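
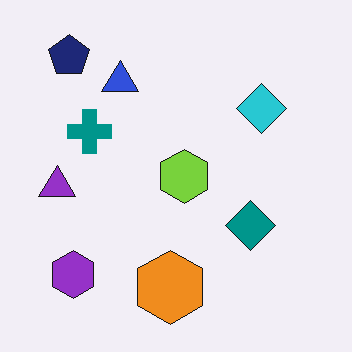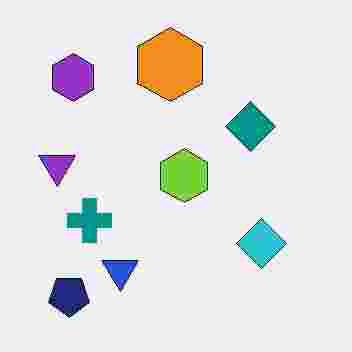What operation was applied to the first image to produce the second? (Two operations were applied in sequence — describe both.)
The transformation is: flipped vertically (top ↔ bottom), then heavily JPEG-compressed with obvious blocking artifacts.

The navy pentagon is in the top-left of the first image and the bottom-left of the second — shapes on opposite sides of the horizontal midline have swapped in a mirror flip. Blocky 8×8 compression artifacts appear around shape edges and the flat background shows ringing — characteristic JPEG degradation.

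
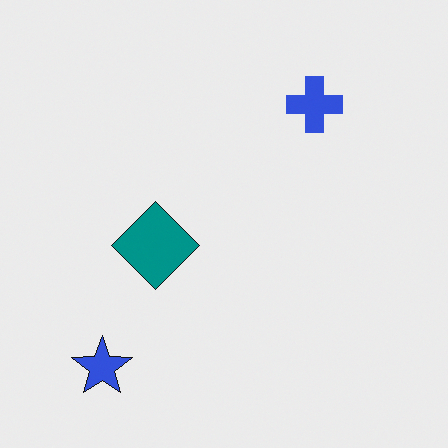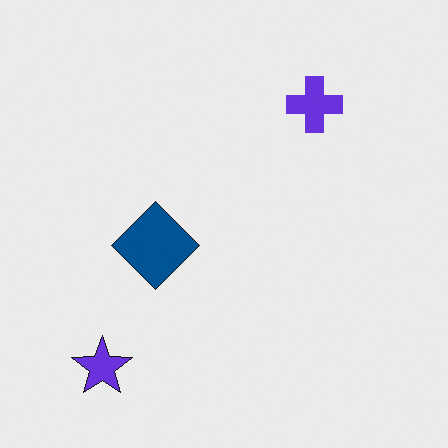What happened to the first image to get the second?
The transformation is: hue-shifted slightly.

Every shape's color has rotated by the same amount around the hue wheel — a uniform hue shift.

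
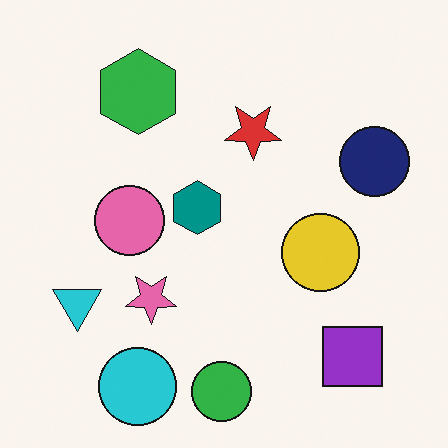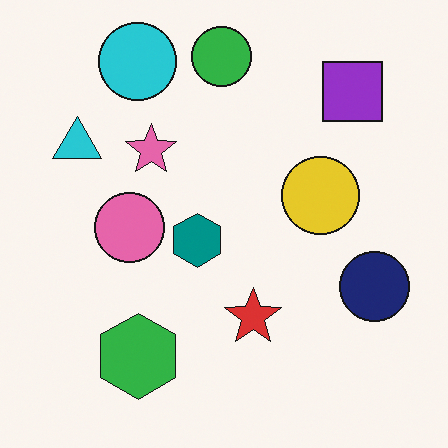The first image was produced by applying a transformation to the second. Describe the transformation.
The image was flipped vertically (top ↔ bottom).

The green circle is in the top of the second image and the bottom of the first — shapes on opposite sides of the horizontal midline have swapped in a mirror flip.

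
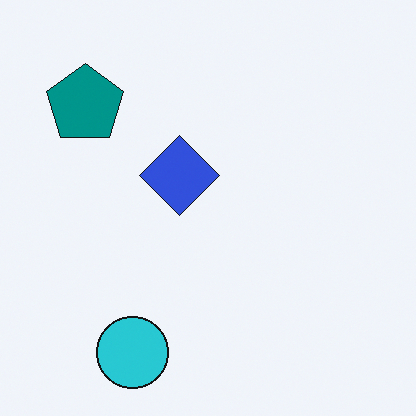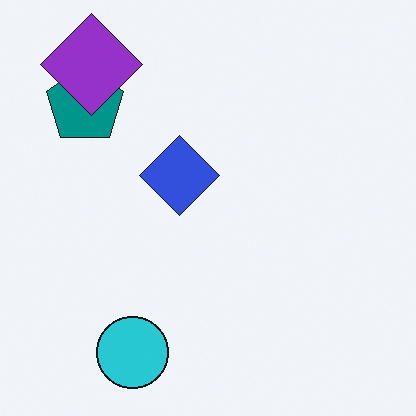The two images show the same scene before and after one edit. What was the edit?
The transformation is: overlaid with an additional purple diamond.

A purple diamond appears in the second image that is absent from the first.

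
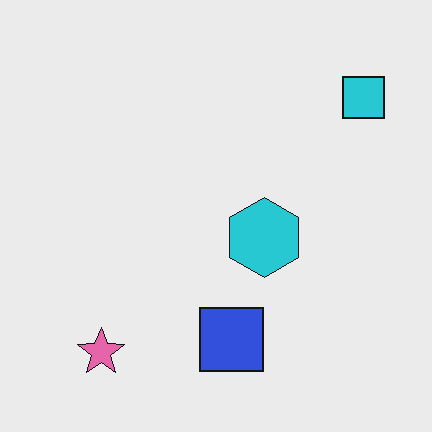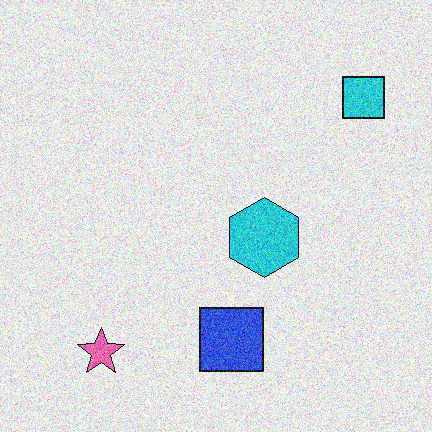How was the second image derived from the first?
This is the original image degraded with heavy additive noise.

Random speckle covers the whole image, including the flat background.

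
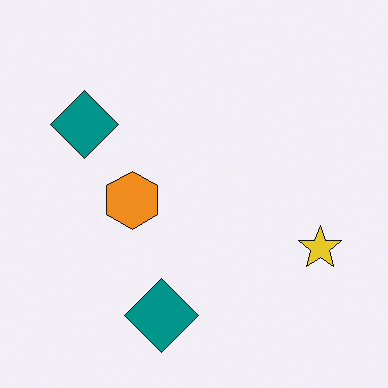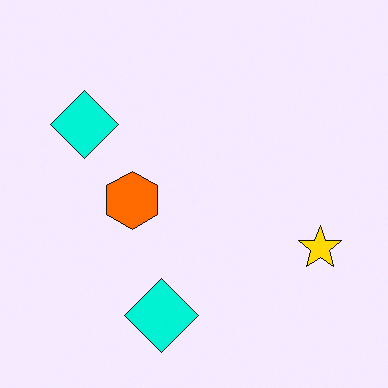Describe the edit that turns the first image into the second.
This is the original image heavily oversaturated.

All colors are more vivid — a global saturation change.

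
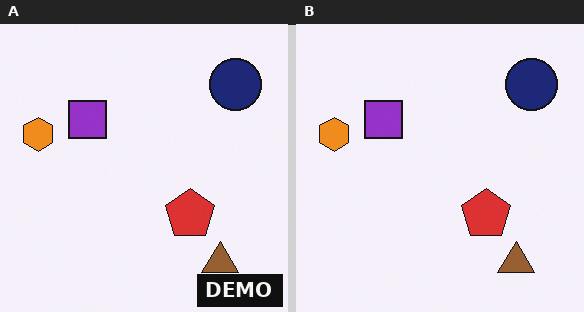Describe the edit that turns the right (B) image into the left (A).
The left (A) image is the right (B) watermarked with the text "DEMO" in the lower-right corner.

A dark label reading "DEMO" appears in the lower-right corner.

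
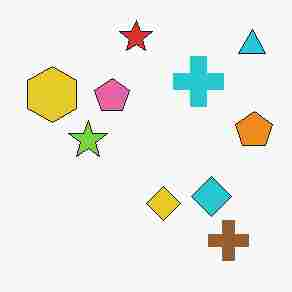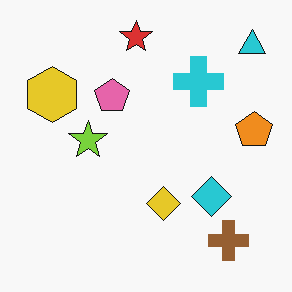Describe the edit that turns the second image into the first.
The transformation is: degraded with heavy JPEG compression.

Blocky 8×8 compression artifacts appear around shape edges and the flat background shows ringing — characteristic JPEG degradation.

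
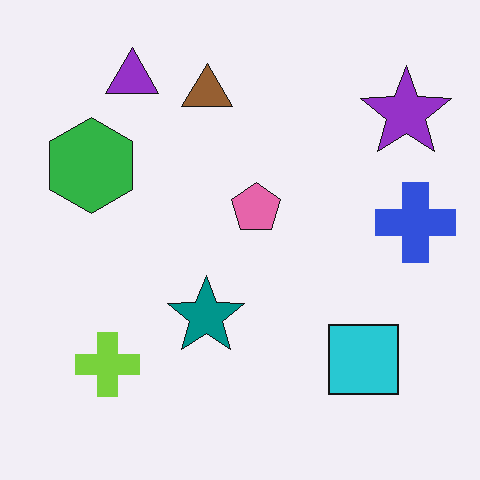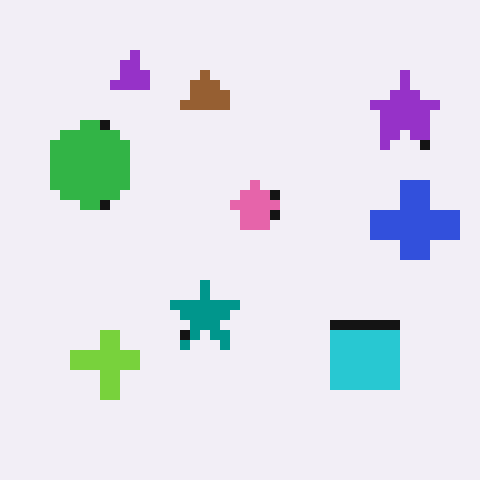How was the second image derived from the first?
Heavily pixelated into large blocks.

Shapes are reduced to large square blocks; fine edges and outlines are lost — a downscale-then-upscale (mosaic) effect.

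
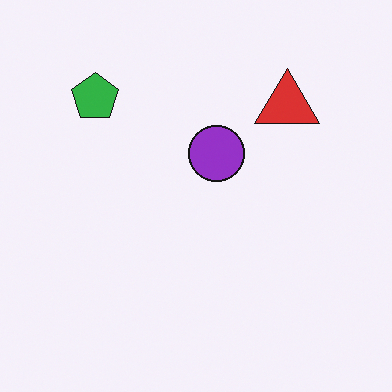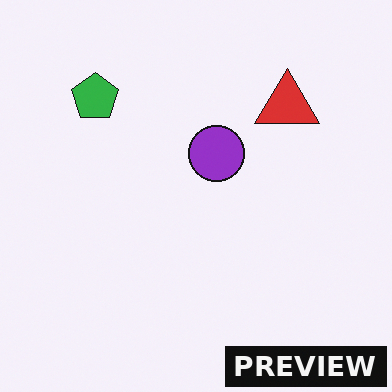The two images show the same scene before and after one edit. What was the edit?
The image was watermarked with the text "PREVIEW" in the lower-right corner.

A dark label reading "PREVIEW" appears in the lower-right corner.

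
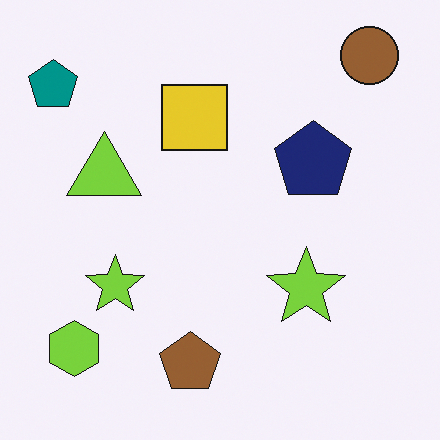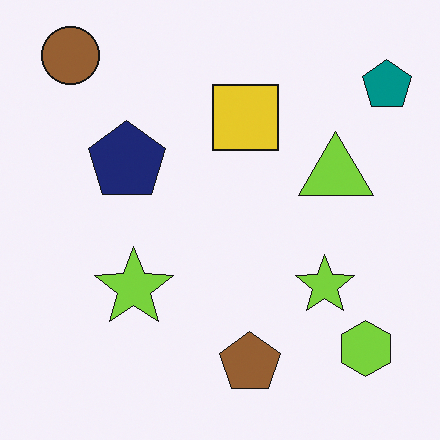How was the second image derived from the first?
The image was flipped horizontally (left ↔ right).

The teal pentagon is in the top-left of the first image and the top-right of the second — shapes on opposite sides of the vertical midline have swapped in a mirror flip.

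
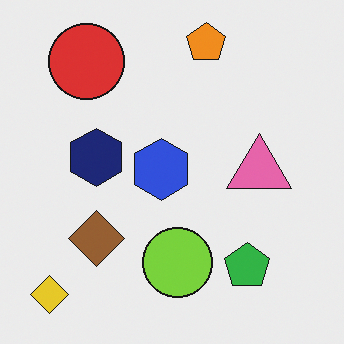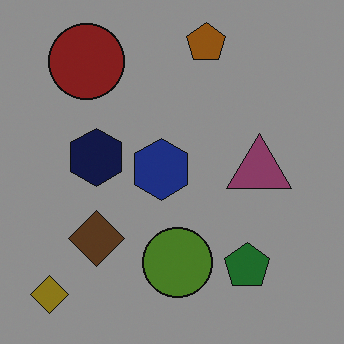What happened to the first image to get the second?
The image was substantially darkened.

Every pixel — background and shapes alike — is uniformly darkened.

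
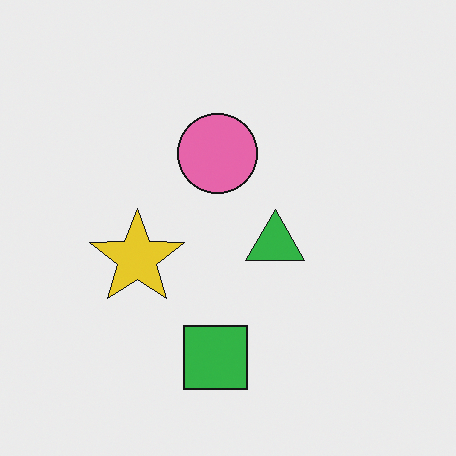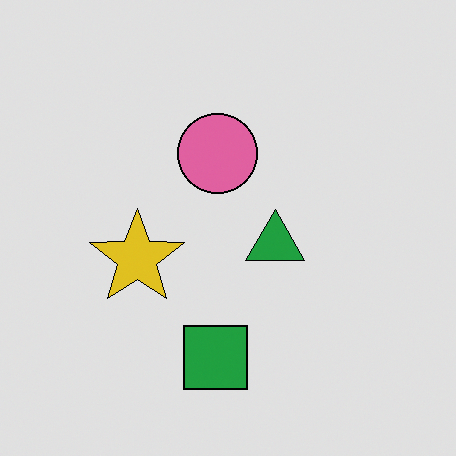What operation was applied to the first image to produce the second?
The image was posterized to a reduced palette.

Each flat color has snapped to a coarser quantized level — most visibly, the near-white background has dropped to a flat grey.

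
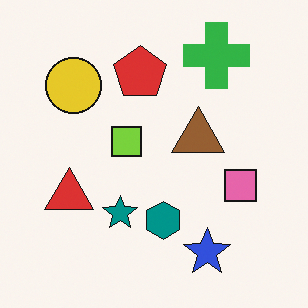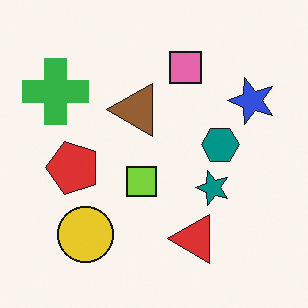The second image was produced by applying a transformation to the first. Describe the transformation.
The transformation is: rotated 90° counter-clockwise.

The green cross sits in the top-right of the first image and the top-left of the second — consistent with a whole-image 90° counter-clockwise rotation.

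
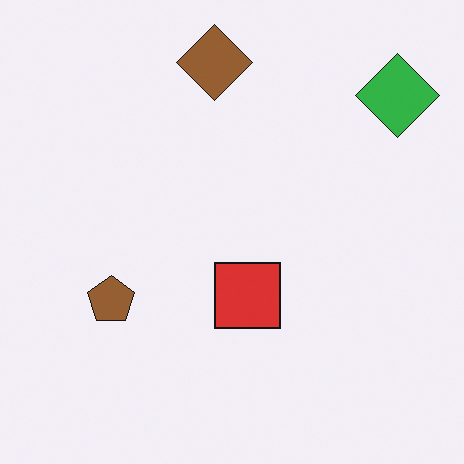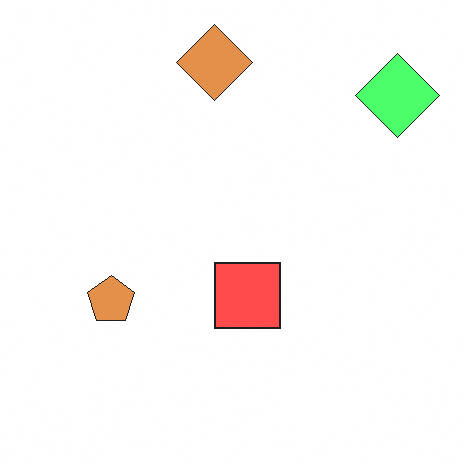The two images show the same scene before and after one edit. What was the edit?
It was brightened a lot.

Every pixel — background and shapes alike — is uniformly brightened.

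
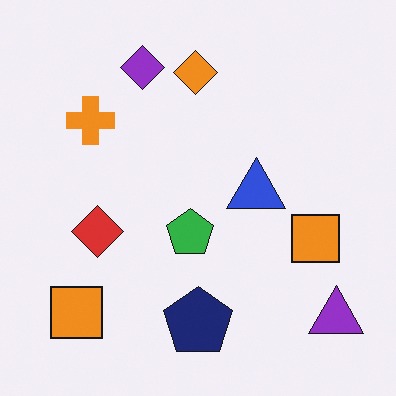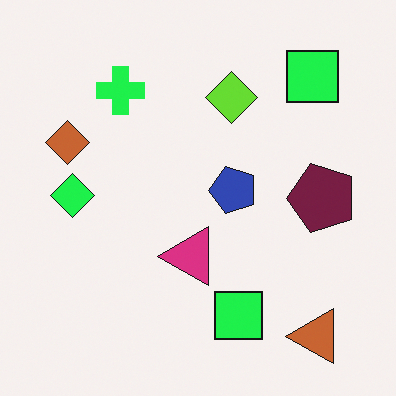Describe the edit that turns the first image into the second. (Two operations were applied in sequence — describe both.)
The transformation is: transposed (reflected across the top-left ↔ bottom-right diagonal), then hue-shifted through roughly a third of the color wheel.

Shapes have swapped their row and column positions — what was in the top-right is now in the bottom-left — a diagonal reflection. Every shape's color has rotated by the same amount around the hue wheel — a uniform hue shift.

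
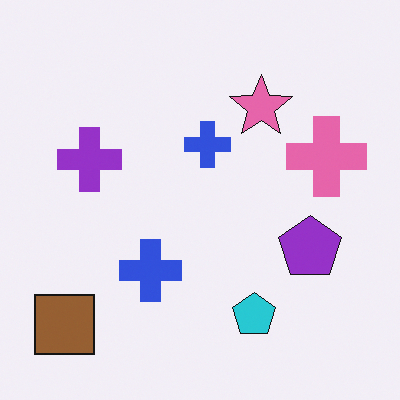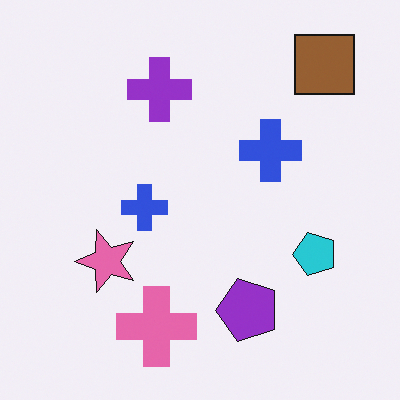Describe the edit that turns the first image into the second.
The image was transposed (reflected across the top-left ↔ bottom-right diagonal).

Shapes have swapped their row and column positions — what was in the top-right is now in the bottom-left — a diagonal reflection.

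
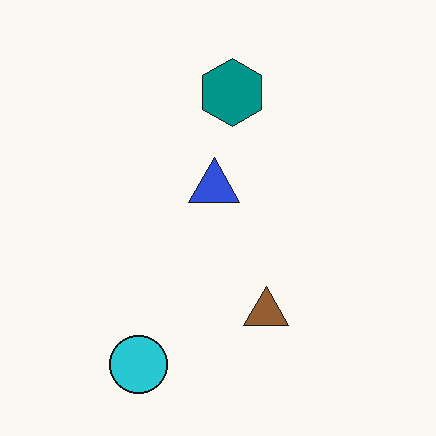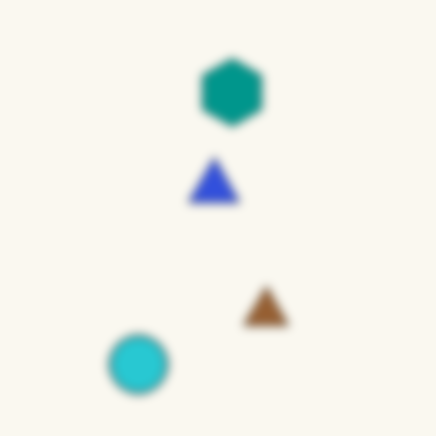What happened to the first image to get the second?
It was noticeably gaussian-blurred.

Shape edges and outlines are uniformly softened across the whole image.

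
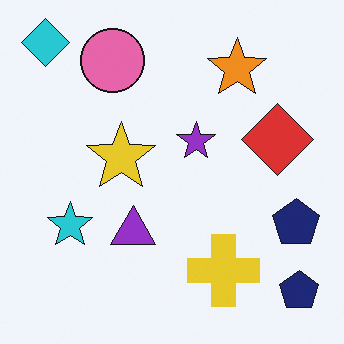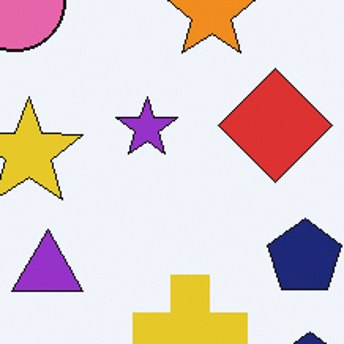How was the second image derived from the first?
This is the original image cropped slightly and scaled back up.

The visible shapes are larger and the field of view is narrower; shapes near the original edges may be partly or wholly outside the frame — a crop-and-rescale.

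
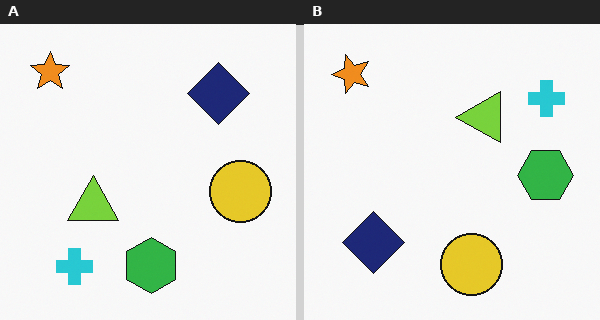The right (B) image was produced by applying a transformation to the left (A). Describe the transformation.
It was transposed (reflected across the top-left ↔ bottom-right diagonal).

Shapes have swapped their row and column positions — what was in the top-right is now in the bottom-left — a diagonal reflection.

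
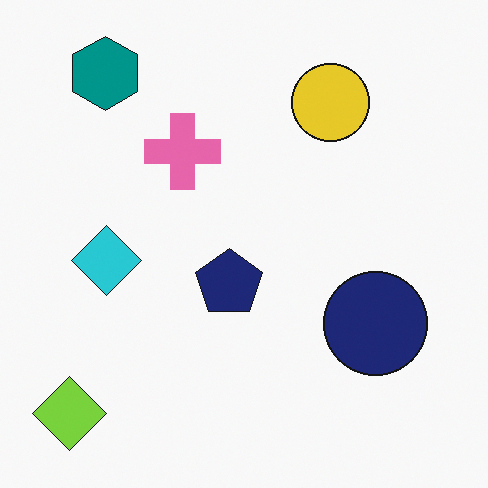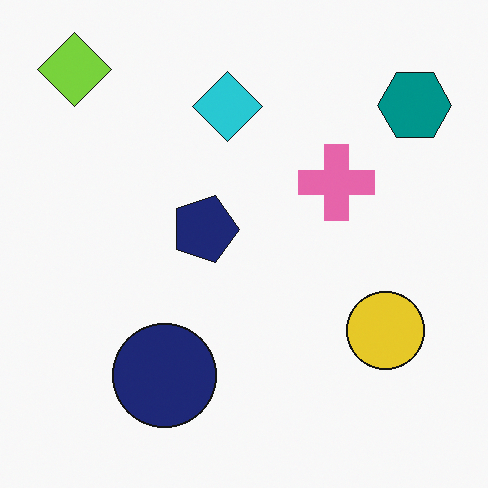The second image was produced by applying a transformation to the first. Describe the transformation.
It was rotated 90° clockwise.

The lime diamond sits in the bottom-left of the first image and the top-left of the second — consistent with a whole-image 90° clockwise rotation.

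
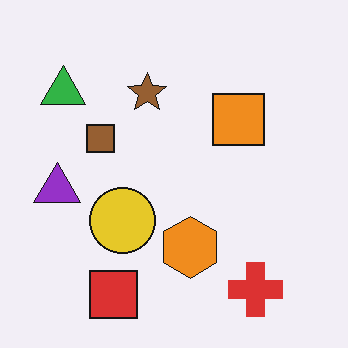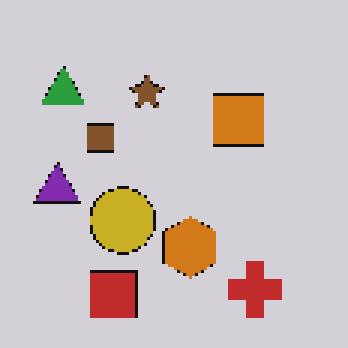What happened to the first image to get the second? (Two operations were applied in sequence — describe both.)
It was lightly pixelated (a mild mosaic effect), then slightly darkened.

Shapes are reduced to large square blocks; fine edges and outlines are lost — a downscale-then-upscale (mosaic) effect. Every pixel — background and shapes alike — is uniformly darkened.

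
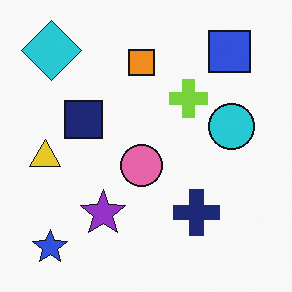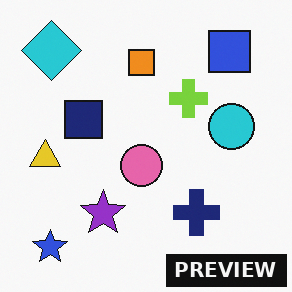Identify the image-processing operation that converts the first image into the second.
Watermarked with the text "PREVIEW" in the lower-right corner.

A dark label reading "PREVIEW" appears in the lower-right corner.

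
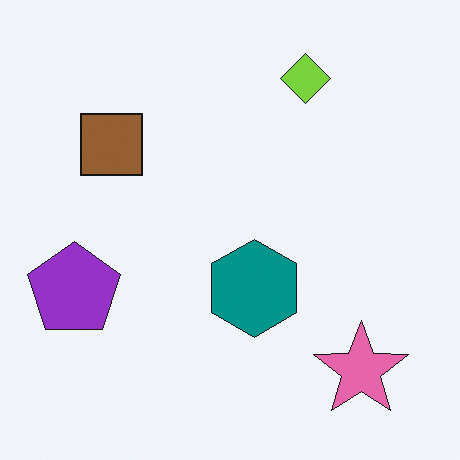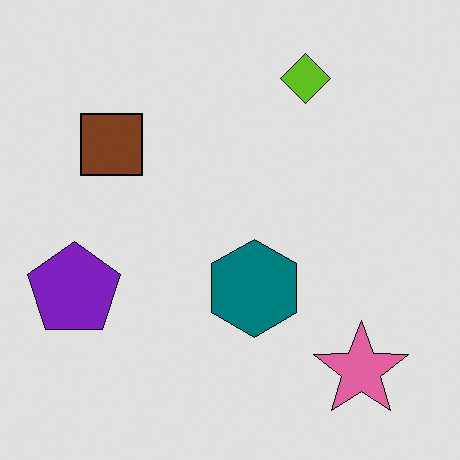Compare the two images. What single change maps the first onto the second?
Posterized to a reduced palette.

Each flat color has snapped to a coarser quantized level — most visibly, the near-white background has dropped to a flat grey.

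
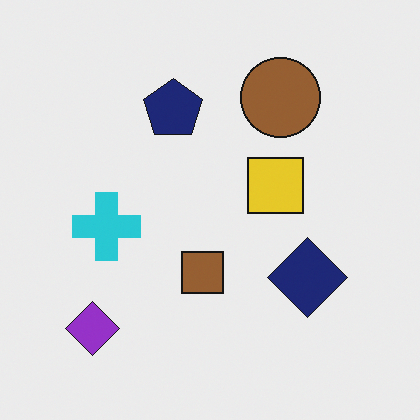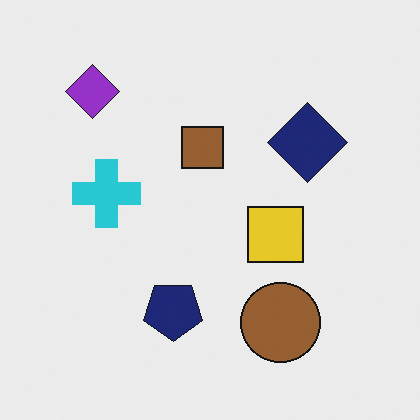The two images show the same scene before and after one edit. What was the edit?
Flipped vertically (top ↔ bottom).

The purple diamond is in the bottom-left of the first image and the top-left of the second — shapes on opposite sides of the horizontal midline have swapped in a mirror flip.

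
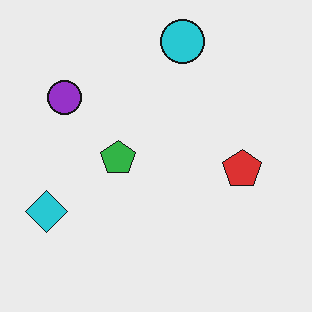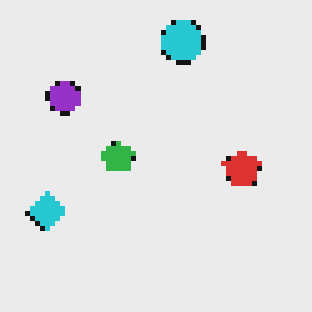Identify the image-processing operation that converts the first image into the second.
It was mildly pixelated.

Shapes are reduced to large square blocks; fine edges and outlines are lost — a downscale-then-upscale (mosaic) effect.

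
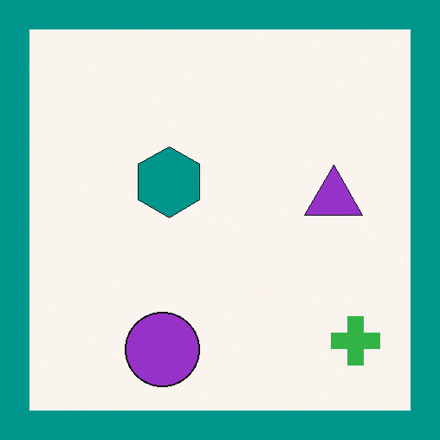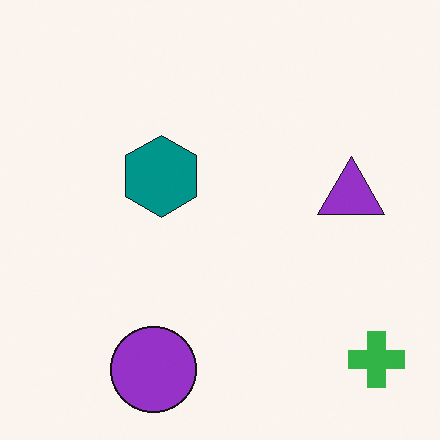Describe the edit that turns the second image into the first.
Framed with a teal border.

A solid teal frame runs around the edge of the first image, with the content slightly shrunk inside it.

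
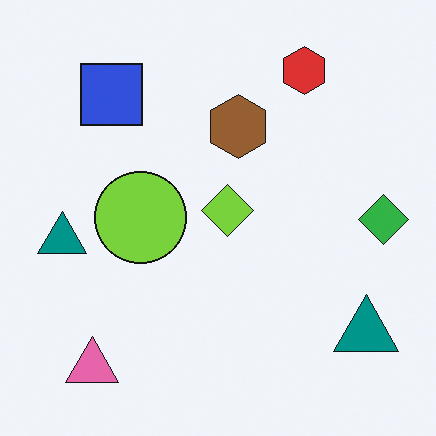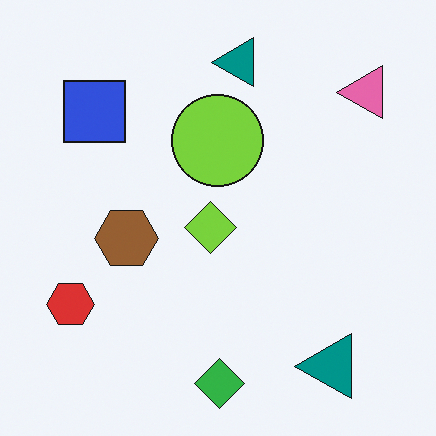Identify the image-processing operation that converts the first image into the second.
It was transposed (reflected across the top-left ↔ bottom-right diagonal).

Shapes have swapped their row and column positions — what was in the top-right is now in the bottom-left — a diagonal reflection.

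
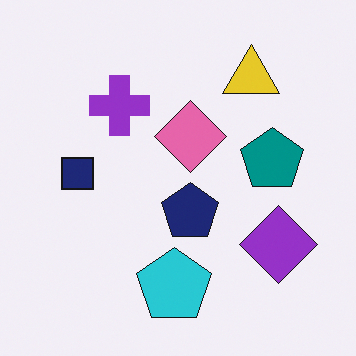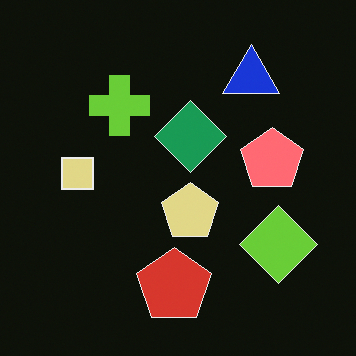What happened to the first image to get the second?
It was color-inverted (negative).

The light background has become dark and every shape's color is its complement — a photographic negative.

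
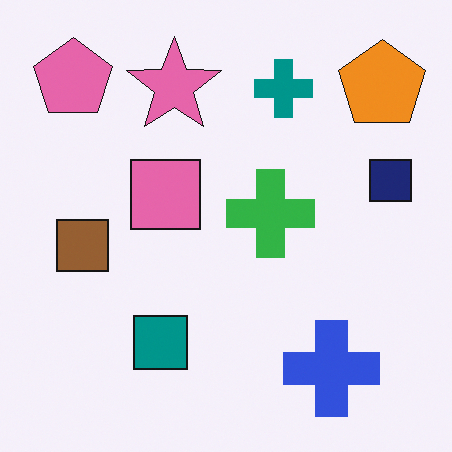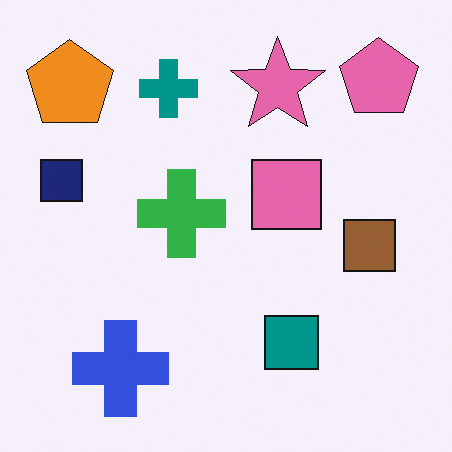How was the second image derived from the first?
The second image is the first flipped horizontally (left ↔ right).

The navy square is in the right of the first image and the left of the second — shapes on opposite sides of the vertical midline have swapped in a mirror flip.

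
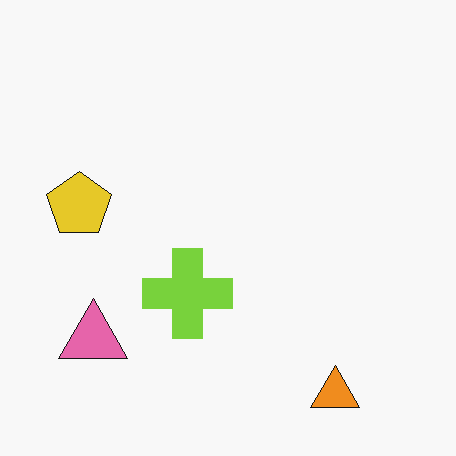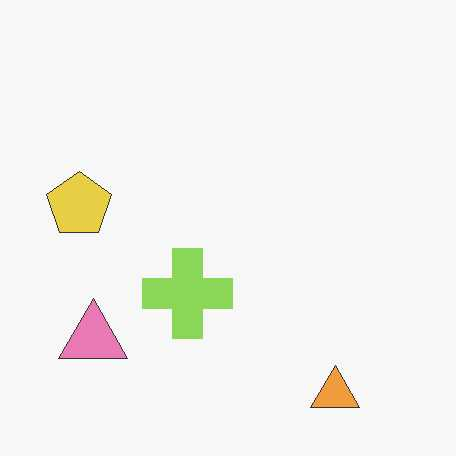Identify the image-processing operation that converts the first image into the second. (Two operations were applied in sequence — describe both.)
It was given slightly reduced contrast, then given moderate JPEG compression.

Tones are pushed toward mid-grey across the whole image — a global contrast change. Blocky 8×8 compression artifacts appear around shape edges and the flat background shows ringing — characteristic JPEG degradation.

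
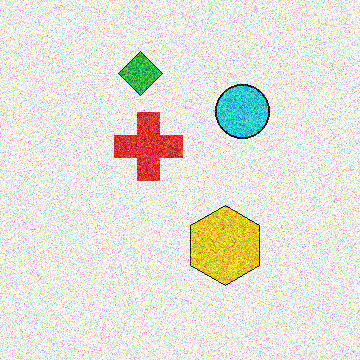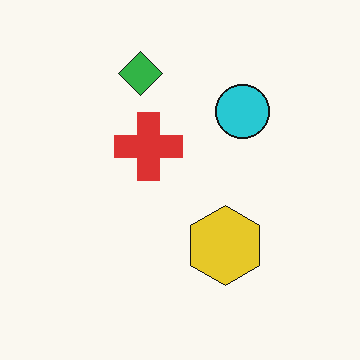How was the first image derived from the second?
It was degraded with heavy additive noise.

Random speckle covers the whole image, including the flat background.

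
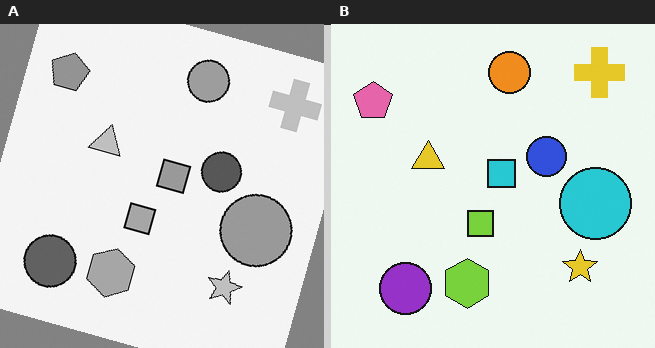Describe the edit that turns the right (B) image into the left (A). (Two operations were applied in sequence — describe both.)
The image was rotated clockwise by a moderate amount, then converted to grayscale.

Every shape is tilted by the same angle and the image corners show triangular fill wedges — a whole-image rotation by a non-right angle. All color is removed — every shape is now a shade of grey.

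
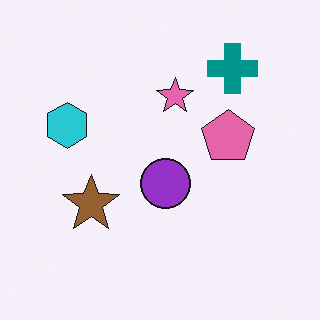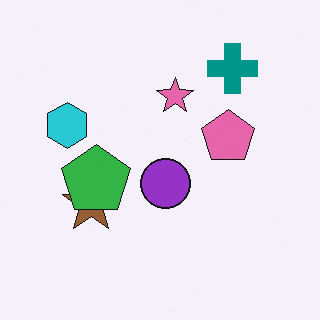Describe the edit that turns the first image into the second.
The second image is the first overlaid with an additional green pentagon.

A green pentagon appears in the second image that is absent from the first.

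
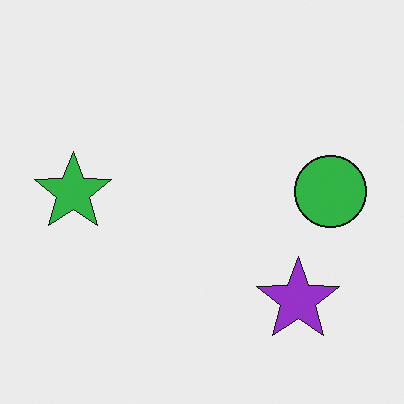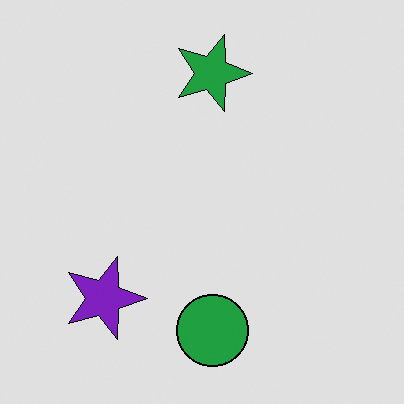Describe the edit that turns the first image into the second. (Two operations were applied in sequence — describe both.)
The second image is the first rotated 90° clockwise, then posterized to a reduced palette.

The purple star sits in the bottom-right of the first image and the bottom-left of the second — consistent with a whole-image 90° clockwise rotation. Each flat color has snapped to a coarser quantized level — most visibly, the near-white background has dropped to a flat grey.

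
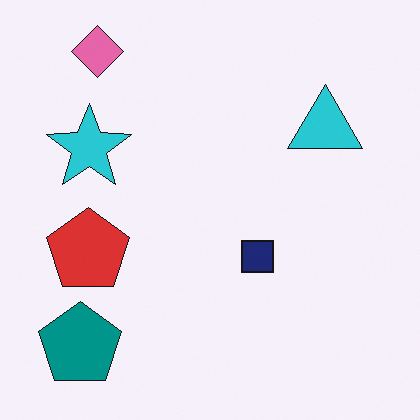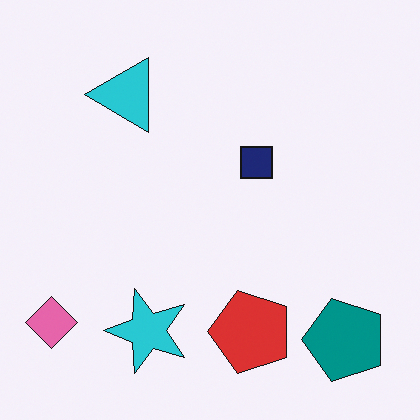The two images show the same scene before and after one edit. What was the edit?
The image was rotated 90° counter-clockwise.

The pink diamond sits in the top-left of the first image and the bottom-left of the second — consistent with a whole-image 90° counter-clockwise rotation.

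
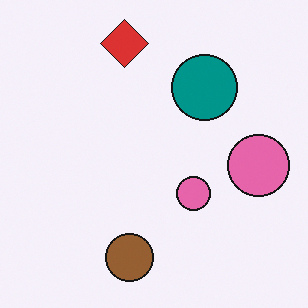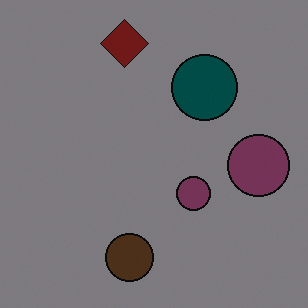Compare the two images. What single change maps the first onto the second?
The second image is the first darkened a lot.

Every pixel — background and shapes alike — is uniformly darkened.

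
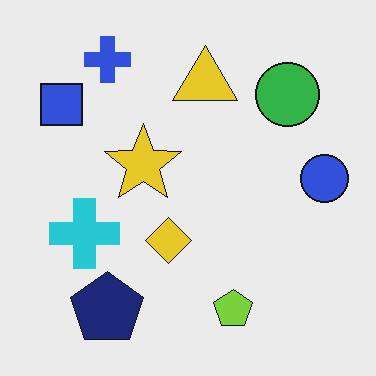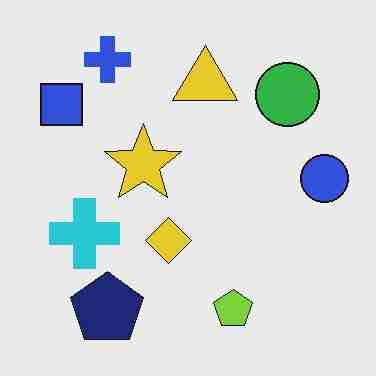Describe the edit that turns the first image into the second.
This is the original image degraded with heavy JPEG compression.

Blocky 8×8 compression artifacts appear around shape edges and the flat background shows ringing — characteristic JPEG degradation.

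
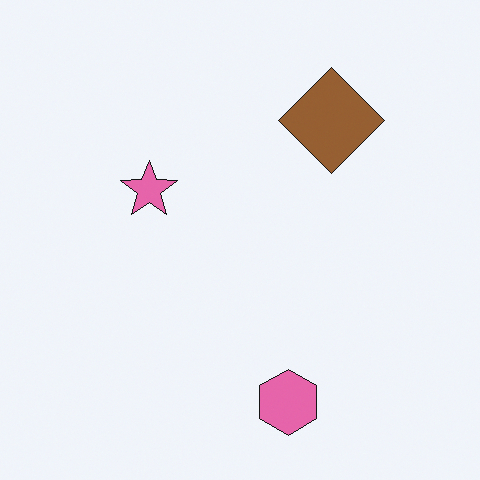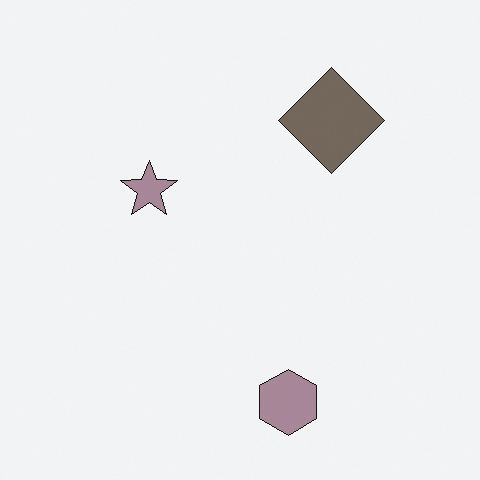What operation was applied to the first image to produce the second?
Made much more muted (saturation change).

All colors are more muted and greyish — a global saturation change.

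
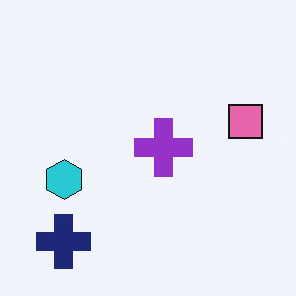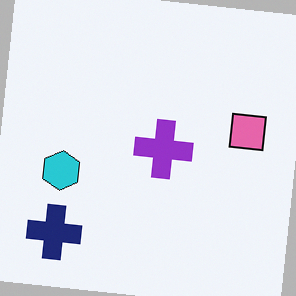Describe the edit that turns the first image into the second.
The image was rotated clockwise by a small amount.

Every shape is tilted by the same angle and the image corners show triangular fill wedges — a whole-image rotation by a non-right angle.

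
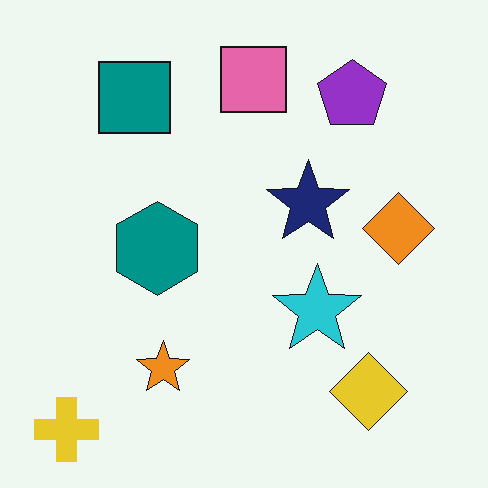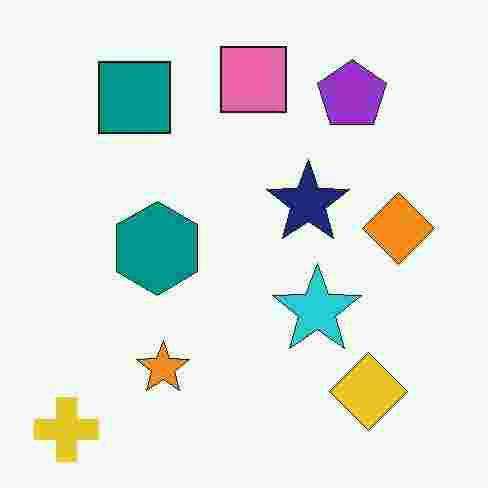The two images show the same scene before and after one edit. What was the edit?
The image was degraded with heavy JPEG compression.

Blocky 8×8 compression artifacts appear around shape edges and the flat background shows ringing — characteristic JPEG degradation.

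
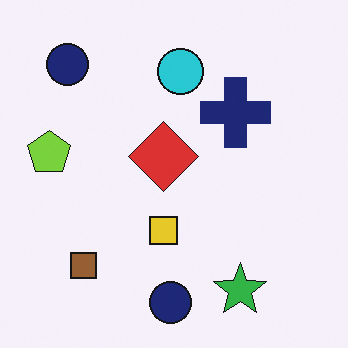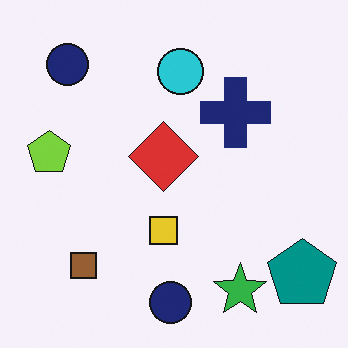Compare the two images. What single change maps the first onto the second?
This is the original image overlaid with an additional teal pentagon.

A teal pentagon appears in the second image that is absent from the first.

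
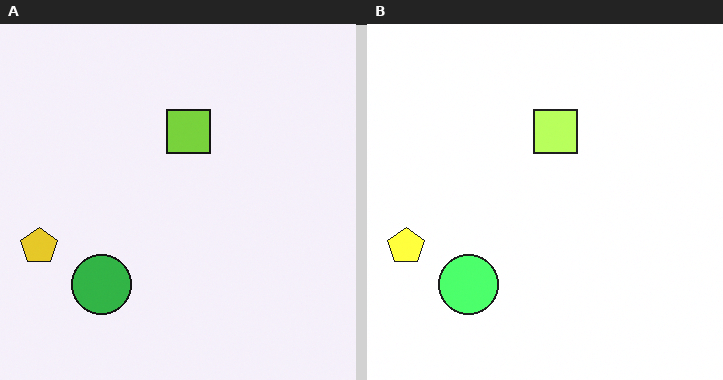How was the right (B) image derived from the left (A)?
The transformation is: substantially brightened.

Every pixel — background and shapes alike — is uniformly brightened.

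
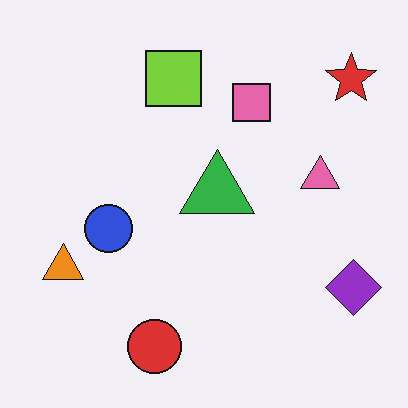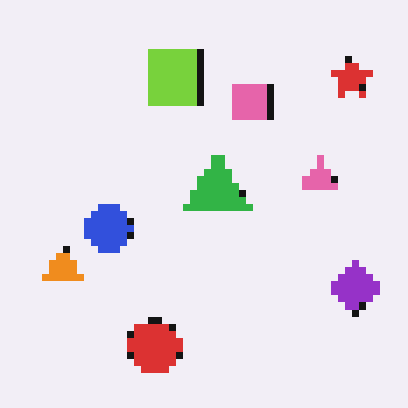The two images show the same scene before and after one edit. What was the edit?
It was moderately pixelated.

Shapes are reduced to large square blocks; fine edges and outlines are lost — a downscale-then-upscale (mosaic) effect.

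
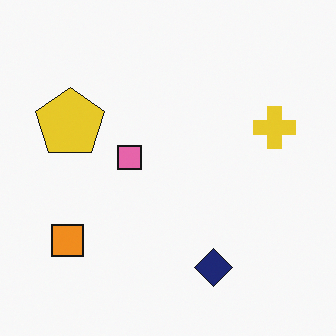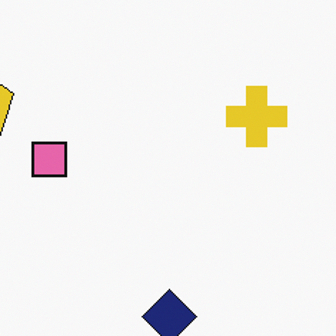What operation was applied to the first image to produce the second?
The image was cropped slightly and scaled back up.

The visible shapes are larger and the field of view is narrower; shapes near the original edges may be partly or wholly outside the frame — a crop-and-rescale.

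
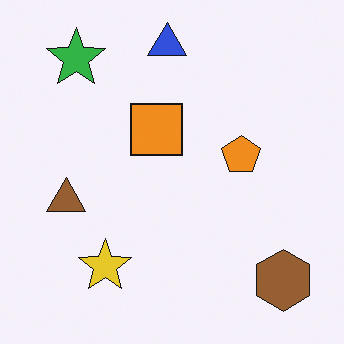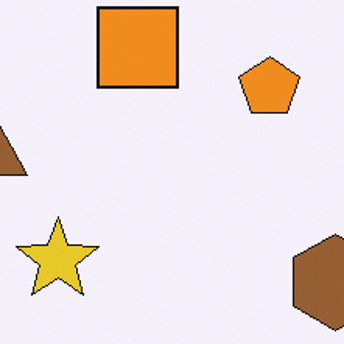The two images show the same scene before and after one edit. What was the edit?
The transformation is: cropped slightly and scaled back up.

The visible shapes are larger and the field of view is narrower; shapes near the original edges may be partly or wholly outside the frame — a crop-and-rescale.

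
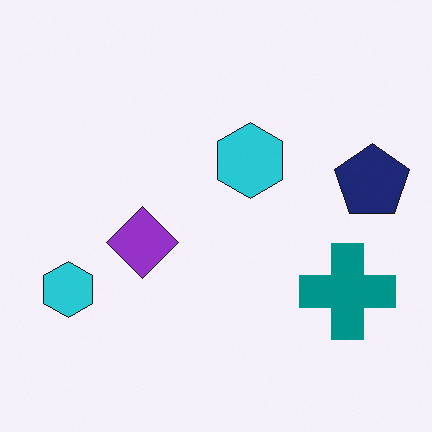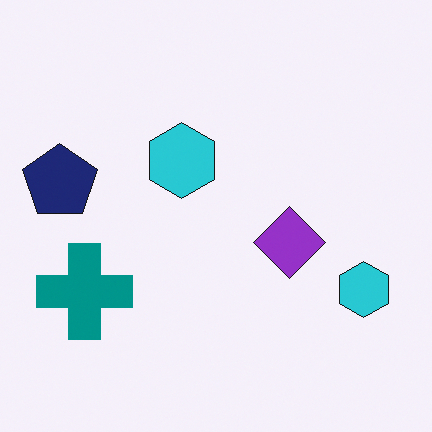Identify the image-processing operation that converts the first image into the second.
The image was flipped horizontally (left ↔ right).

The navy pentagon is in the right of the first image and the left of the second — shapes on opposite sides of the vertical midline have swapped in a mirror flip.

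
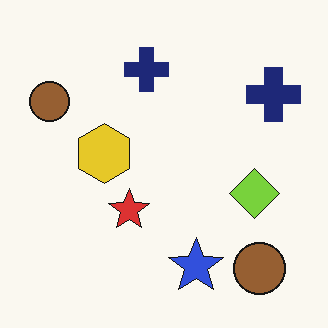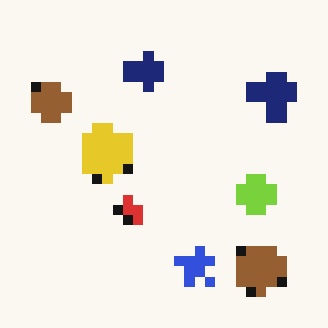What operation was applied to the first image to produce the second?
The second image is the first heavily pixelated into large blocks.

Shapes are reduced to large square blocks; fine edges and outlines are lost — a downscale-then-upscale (mosaic) effect.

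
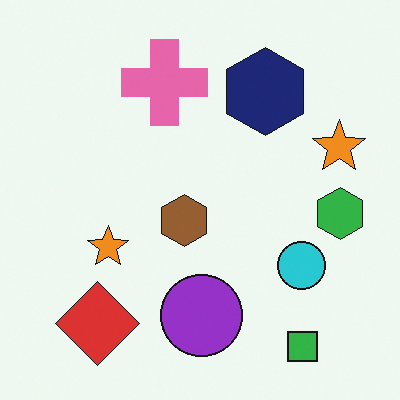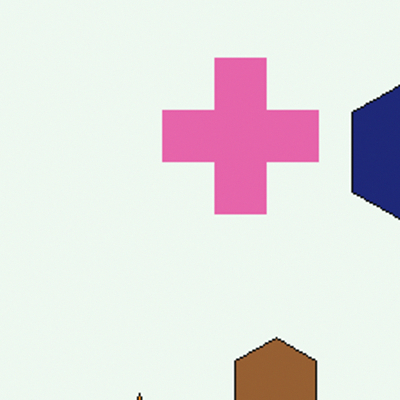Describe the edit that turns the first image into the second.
This is the original image cropped to a noticeably smaller region and rescaled.

The visible shapes are larger and the field of view is narrower; shapes near the original edges may be partly or wholly outside the frame — a crop-and-rescale.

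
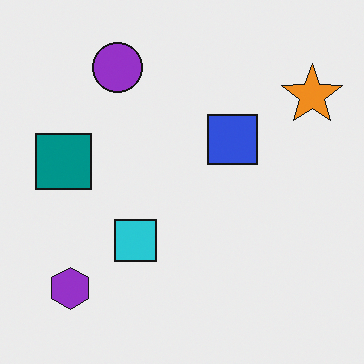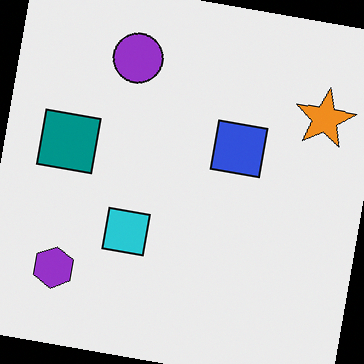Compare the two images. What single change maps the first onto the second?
The second image is the first rotated clockwise by a slight angle.

Every shape is tilted by the same angle and the image corners show triangular fill wedges — a whole-image rotation by a non-right angle.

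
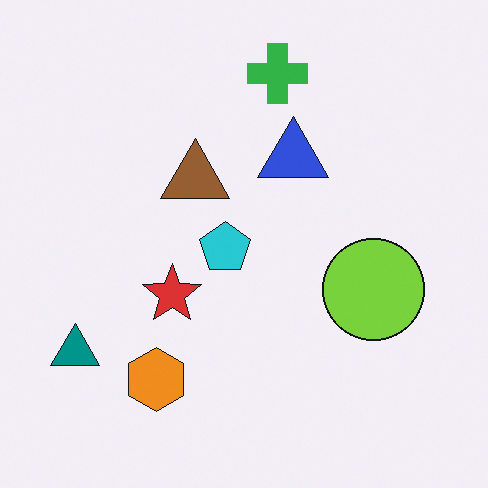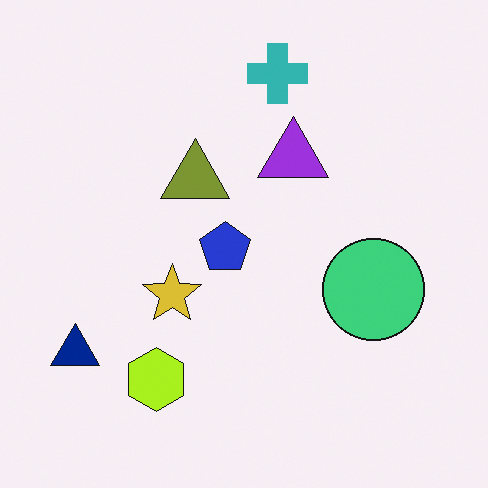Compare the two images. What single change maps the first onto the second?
Hue-shifted by a small amount.

Every shape's color has rotated by the same amount around the hue wheel — a uniform hue shift.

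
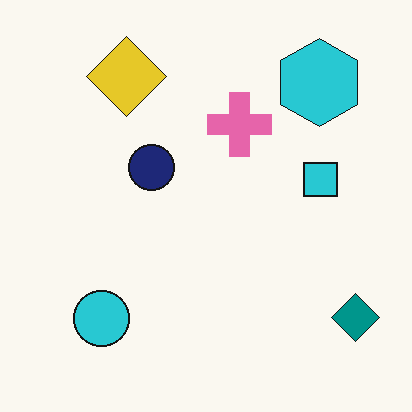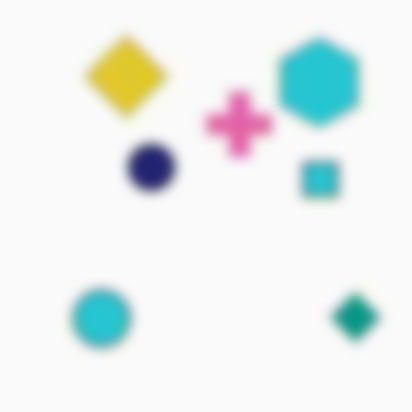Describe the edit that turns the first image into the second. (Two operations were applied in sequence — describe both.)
Heavily JPEG-compressed with obvious blocking artifacts, then heavily blurred.

Blocky 8×8 compression artifacts appear around shape edges and the flat background shows ringing — characteristic JPEG degradation. Shape edges and outlines are uniformly softened across the whole image.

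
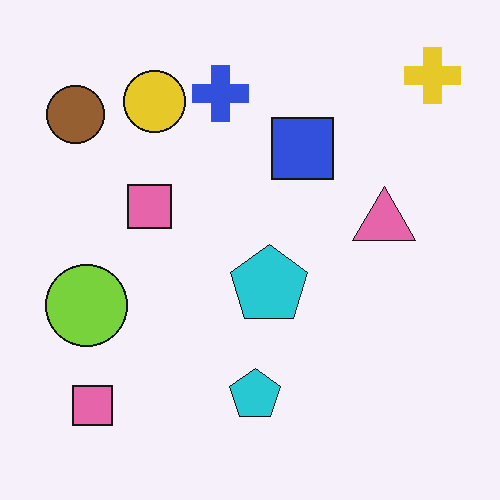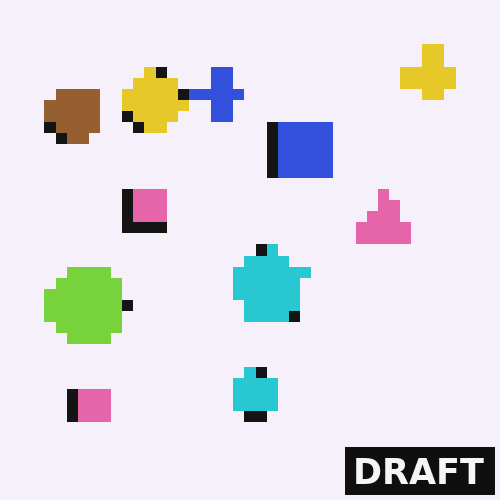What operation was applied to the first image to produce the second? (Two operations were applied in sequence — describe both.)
The second image is the first heavily pixelated into large blocks, then watermarked with the text "DRAFT" in the lower-right corner.

Shapes are reduced to large square blocks; fine edges and outlines are lost — a downscale-then-upscale (mosaic) effect. A dark label reading "DRAFT" appears in the lower-right corner.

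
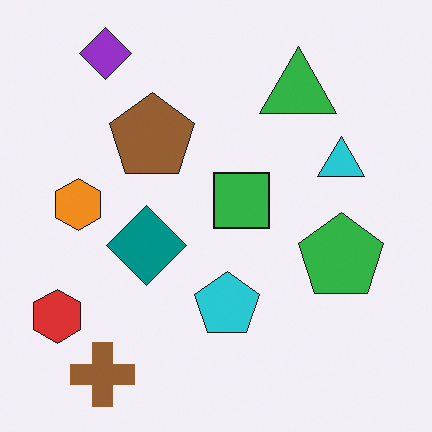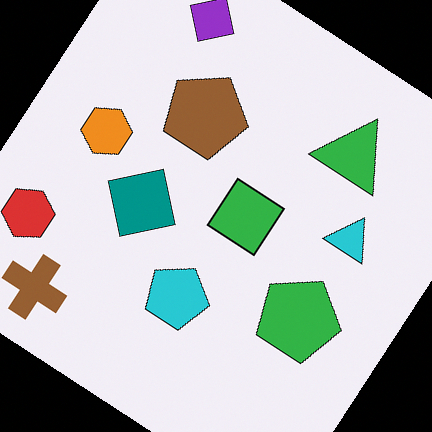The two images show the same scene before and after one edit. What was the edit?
The transformation is: rotated clockwise by a large amount — several tens of degrees.

Every shape is tilted by the same angle and the image corners show triangular fill wedges — a whole-image rotation by a non-right angle.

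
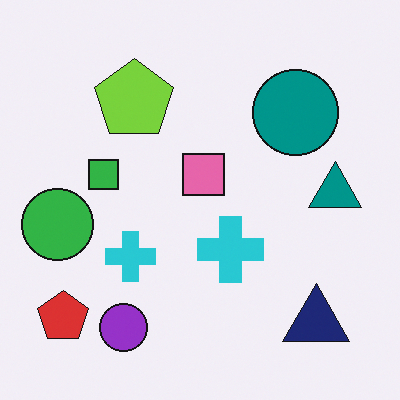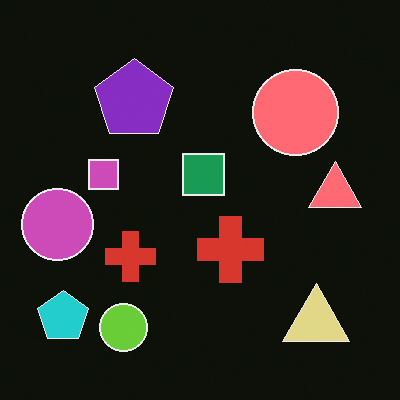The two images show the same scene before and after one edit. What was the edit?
The transformation is: color-inverted (negative).

The light background has become dark and every shape's color is its complement — a photographic negative.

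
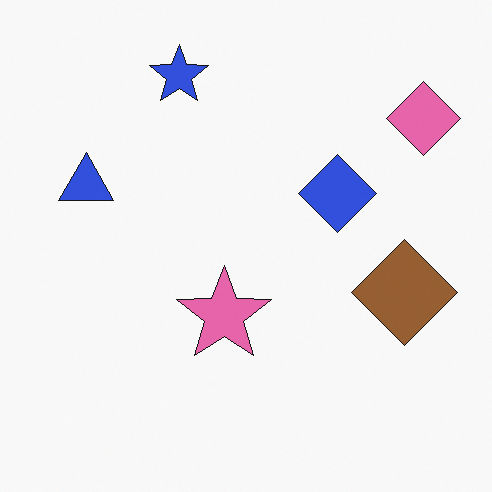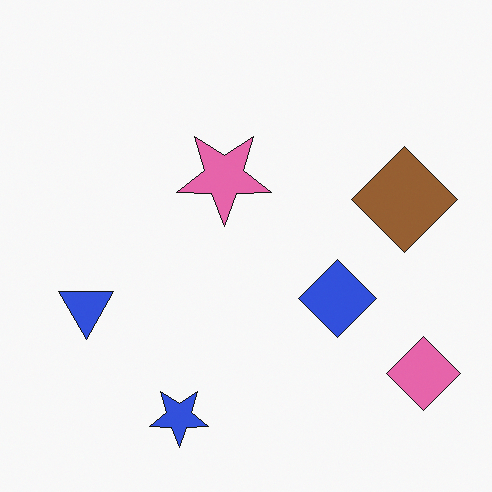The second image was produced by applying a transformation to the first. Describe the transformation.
This is the original image flipped vertically (top ↔ bottom).

The blue star is in the top of the first image and the bottom of the second — shapes on opposite sides of the horizontal midline have swapped in a mirror flip.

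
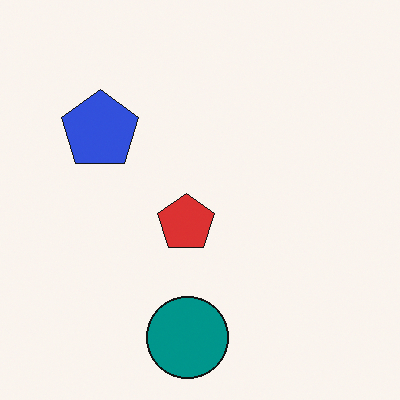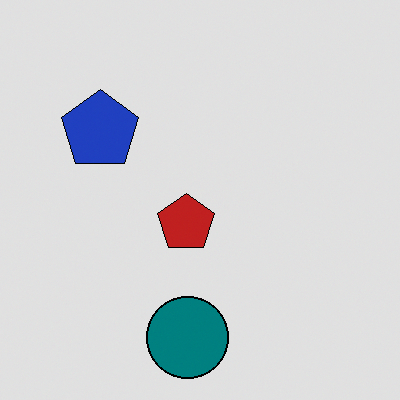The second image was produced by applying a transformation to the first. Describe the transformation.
This is the original image moderately posterized.

Each flat color has snapped to a coarser quantized level — most visibly, the near-white background has dropped to a flat grey.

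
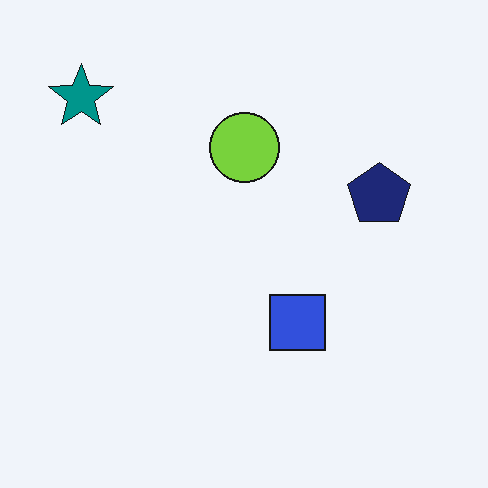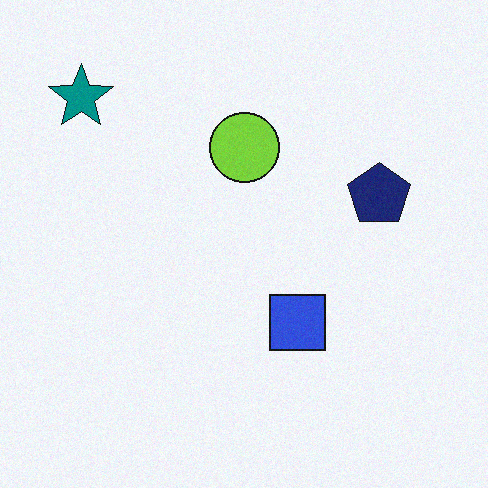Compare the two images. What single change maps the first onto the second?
The transformation is: degraded with a light layer of grain.

Random speckle covers the whole image, including the flat background.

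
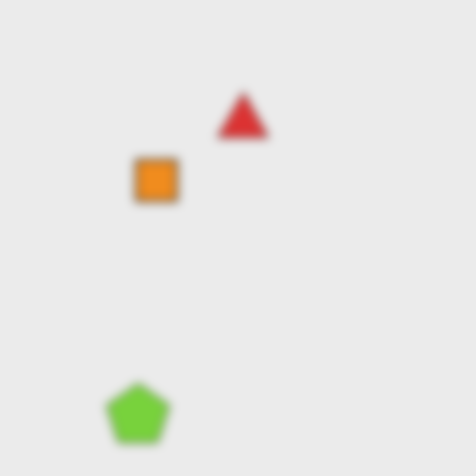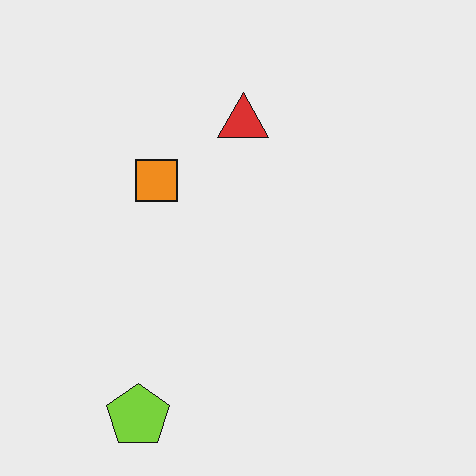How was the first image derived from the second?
The image was heavily blurred.

Shape edges and outlines are uniformly softened across the whole image.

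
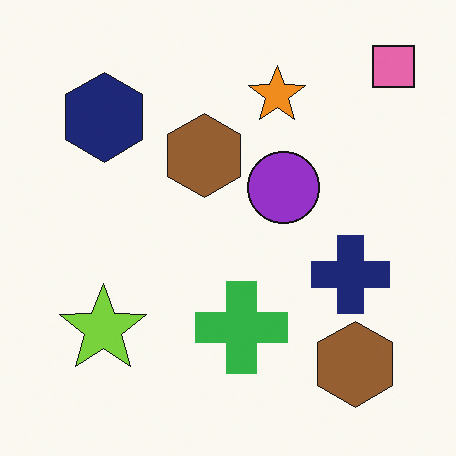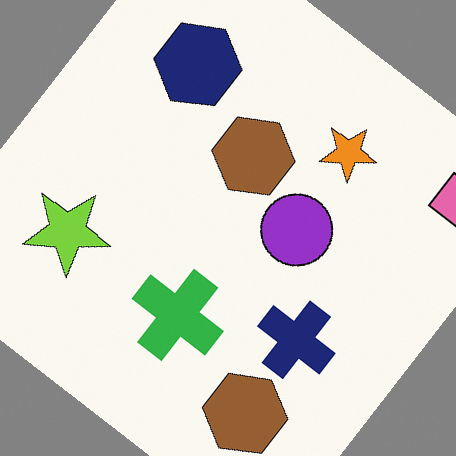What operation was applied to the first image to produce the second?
It was rotated clockwise by a large amount — several tens of degrees.

Every shape is tilted by the same angle and the image corners show triangular fill wedges — a whole-image rotation by a non-right angle.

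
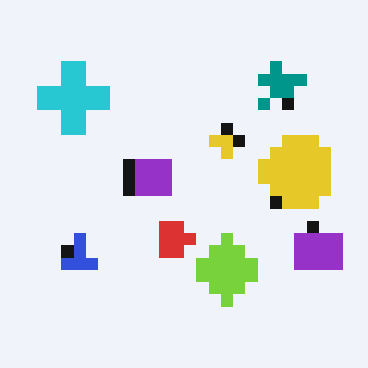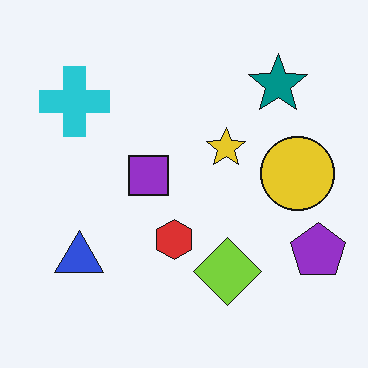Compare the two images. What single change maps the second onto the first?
This is the original image coarsely pixelated.

Shapes are reduced to large square blocks; fine edges and outlines are lost — a downscale-then-upscale (mosaic) effect.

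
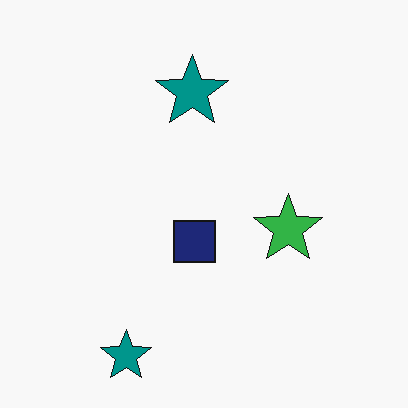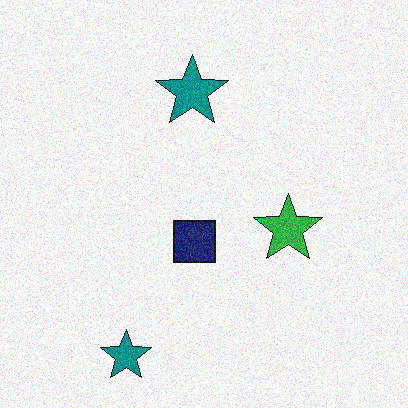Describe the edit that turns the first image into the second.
The image was degraded with moderate additive noise.

Random speckle covers the whole image, including the flat background.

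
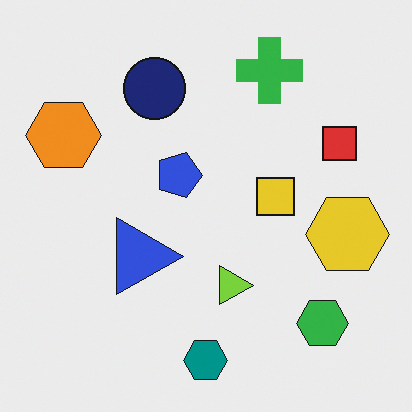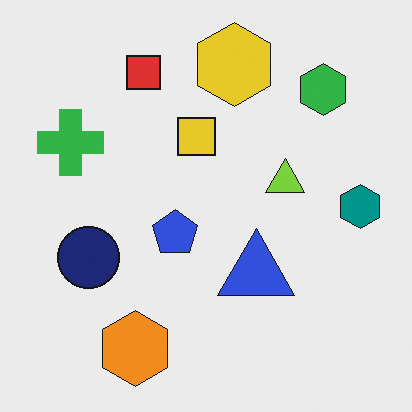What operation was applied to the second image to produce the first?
It was rotated 90° clockwise.

The green hexagon sits in the top-right of the second image and the bottom-right of the first — consistent with a whole-image 90° clockwise rotation.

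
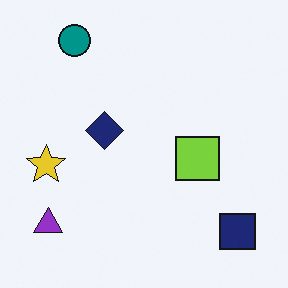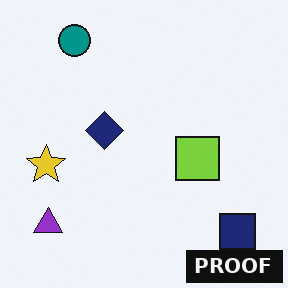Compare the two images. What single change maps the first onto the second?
Watermarked with the text "PROOF" in the lower-right corner.

A dark label reading "PROOF" appears in the lower-right corner.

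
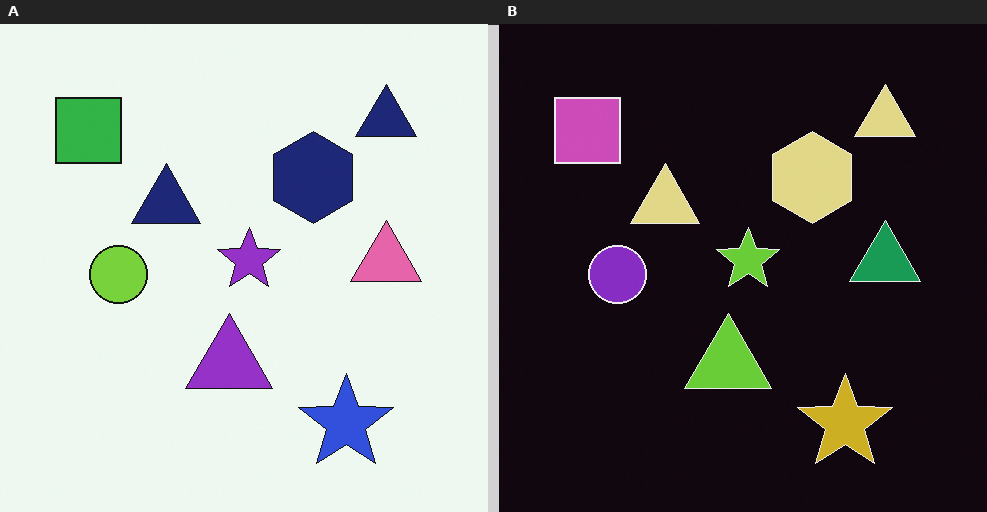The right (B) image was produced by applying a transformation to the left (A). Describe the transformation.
Color-inverted (negative).

The light background has become dark and every shape's color is its complement — a photographic negative.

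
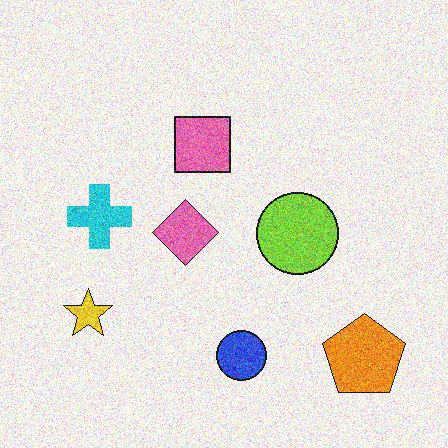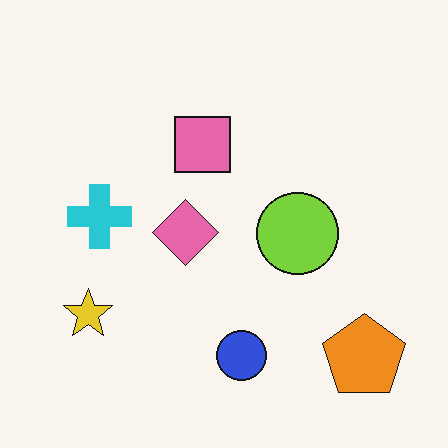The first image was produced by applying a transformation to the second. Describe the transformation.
The transformation is: degraded with heavy additive noise.

Random speckle covers the whole image, including the flat background.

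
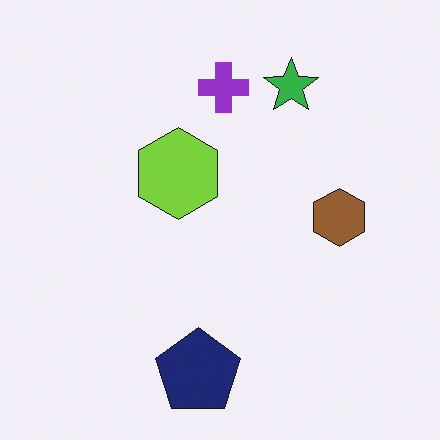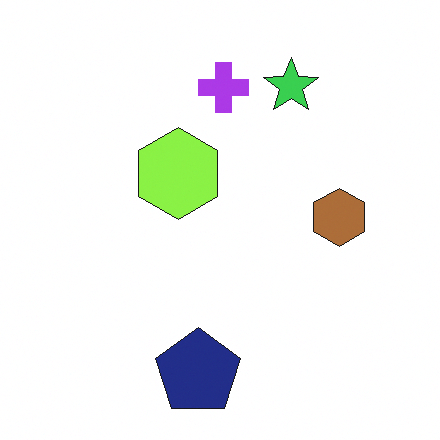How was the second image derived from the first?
The second image is the first brightened a little.

Every pixel — background and shapes alike — is uniformly brightened.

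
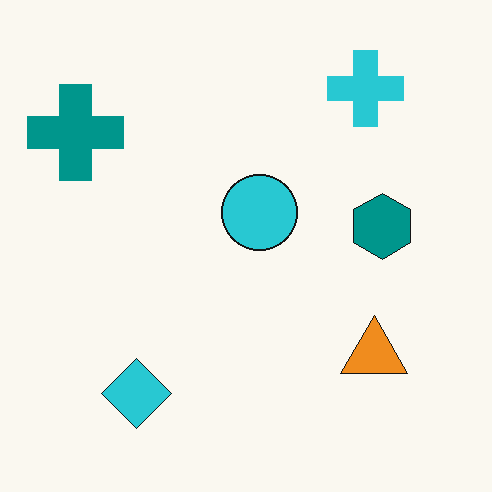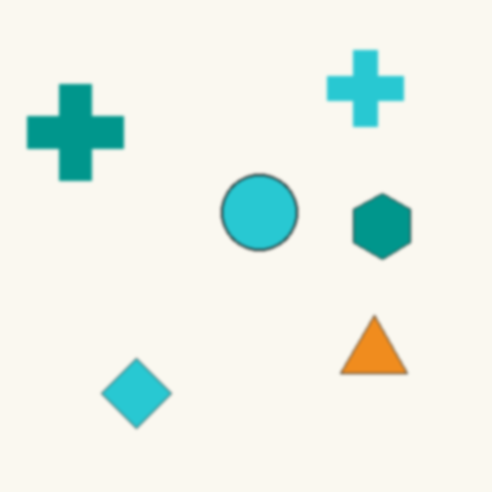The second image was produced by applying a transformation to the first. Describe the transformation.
The transformation is: lightly blurred.

Shape edges and outlines are uniformly softened across the whole image.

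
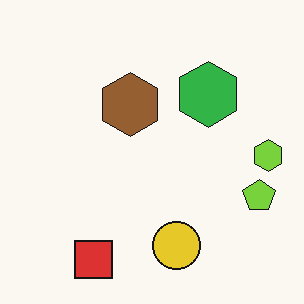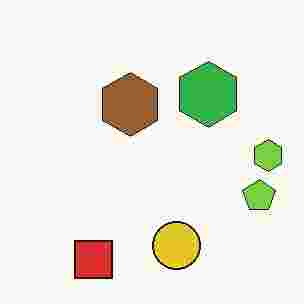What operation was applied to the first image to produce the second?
The second image is the first degraded with heavy JPEG compression.

Blocky 8×8 compression artifacts appear around shape edges and the flat background shows ringing — characteristic JPEG degradation.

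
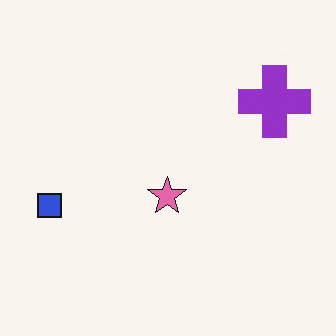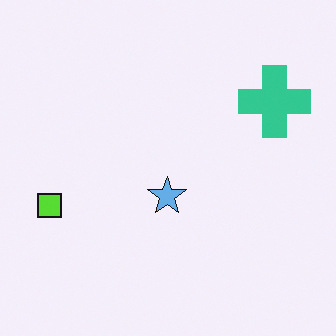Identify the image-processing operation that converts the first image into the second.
The second image is the first hue-shifted by a large amount.

Every shape's color has rotated by the same amount around the hue wheel — a uniform hue shift.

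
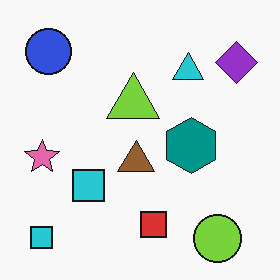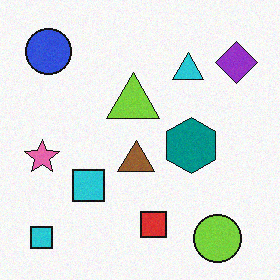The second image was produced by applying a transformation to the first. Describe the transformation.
The image was degraded with light additive noise.

Random speckle covers the whole image, including the flat background.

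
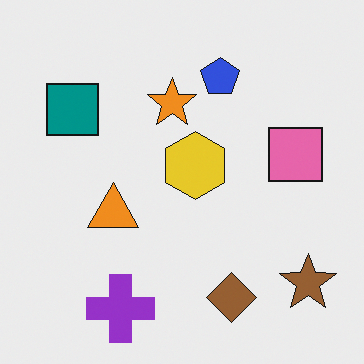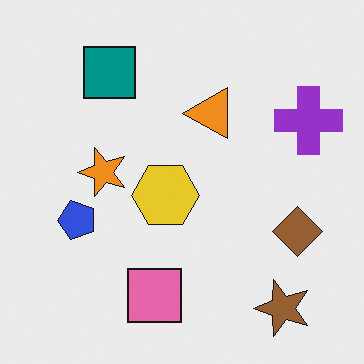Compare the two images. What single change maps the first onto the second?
It was transposed (reflected across the top-left ↔ bottom-right diagonal).

Shapes have swapped their row and column positions — what was in the top-right is now in the bottom-left — a diagonal reflection.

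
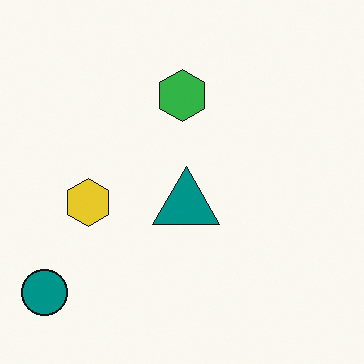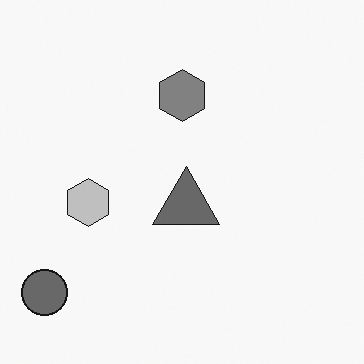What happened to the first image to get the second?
The second image is the first converted to grayscale.

All color is removed — every shape is now a shade of grey.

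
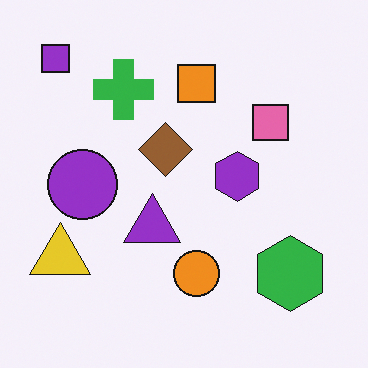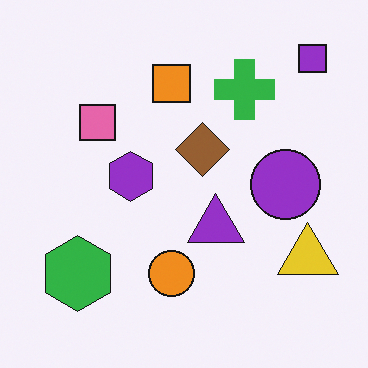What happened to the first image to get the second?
The second image is the first flipped horizontally (left ↔ right).

The purple square is in the top-left of the first image and the top-right of the second — shapes on opposite sides of the vertical midline have swapped in a mirror flip.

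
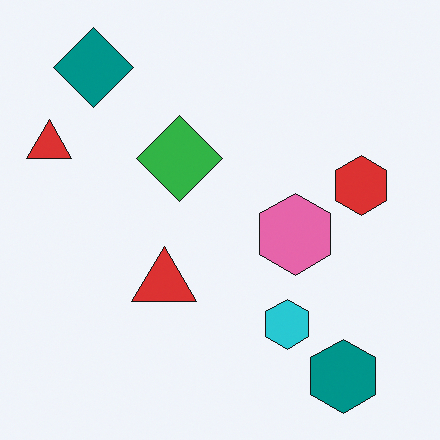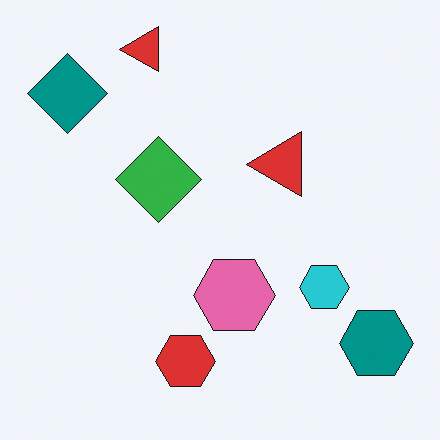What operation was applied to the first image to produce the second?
The image was transposed (reflected across the top-left ↔ bottom-right diagonal).

Shapes have swapped their row and column positions — what was in the top-right is now in the bottom-left — a diagonal reflection.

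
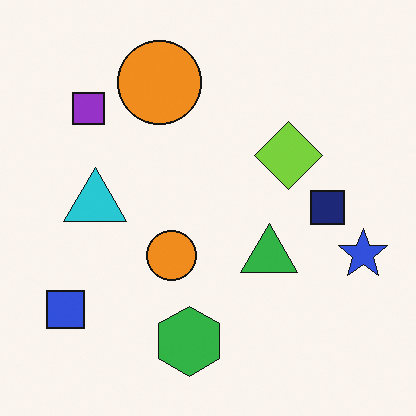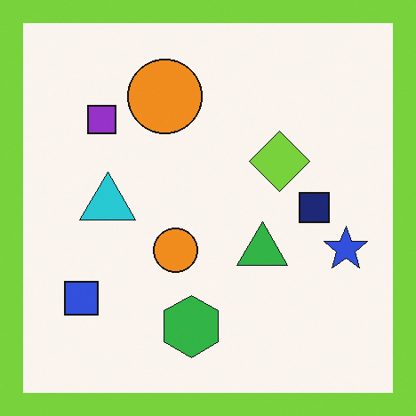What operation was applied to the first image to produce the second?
The transformation is: framed with a lime border.

A solid lime frame runs around the edge of the second image, with the content slightly shrunk inside it.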